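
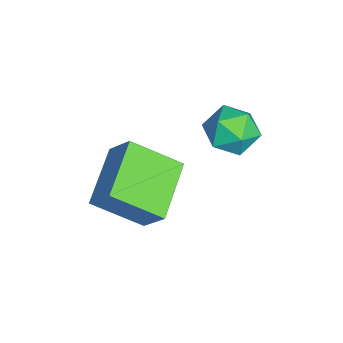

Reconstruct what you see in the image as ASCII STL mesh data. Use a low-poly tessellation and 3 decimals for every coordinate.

solid 
facet normal -0.378 -0.508 -0.774
outer loop
vertex -0.782 -3.586 2.114
vertex -2.754 -3.15 2.79
vertex -0.788 -1.946 1.04
endloop
endfacet
facet normal 0.926 -0.204 -0.317
outer loop
vertex -0.286 -1.27 2.07
vertex -0.782 -3.586 2.114
vertex -0.788 -1.946 1.04
endloop
endfacet
facet normal -0.377 -0.509 -0.774
outer loop
vertex -0.788 -1.946 1.04
vertex -2.754 -3.15 2.79
vertex -2.76 -1.511 1.716
endloop
endfacet
facet normal -0.003 0.837 -0.548
outer loop
vertex -2.76 -1.511 1.716
vertex -0.286 -1.27 2.07
vertex -0.788 -1.946 1.04
endloop
endfacet
facet normal 0.003 -0.837 0.548
outer loop
vertex -0.782 -3.586 2.114
vertex -2.252 -2.474 3.82
vertex -2.754 -3.15 2.79
endloop
endfacet
facet normal 0.926 -0.204 -0.317
outer loop
vertex -0.28 -2.909 3.144
vertex -0.782 -3.586 2.114
vertex -0.286 -1.27 2.07
endloop
endfacet
facet normal 0.003 -0.836 0.548
outer loop
vertex -0.28 -2.909 3.144
vertex -2.252 -2.474 3.82
vertex -0.782 -3.586 2.114
endloop
endfacet
facet normal -0.926 0.204 0.317
outer loop
vertex -2.754 -3.15 2.79
vertex -2.252 -2.474 3.82
vertex -2.76 -1.511 1.716
endloop
endfacet
facet normal -0.003 0.836 -0.548
outer loop
vertex -2.258 -0.834 2.746
vertex -0.286 -1.27 2.07
vertex -2.76 -1.511 1.716
endloop
endfacet
facet normal -0.926 0.204 0.317
outer loop
vertex -2.76 -1.511 1.716
vertex -2.252 -2.474 3.82
vertex -2.258 -0.834 2.746
endloop
endfacet
facet normal 0.378 0.508 0.774
outer loop
vertex -2.258 -0.834 2.746
vertex -0.28 -2.909 3.144
vertex -0.286 -1.27 2.07
endloop
endfacet
facet normal 0.377 0.508 0.774
outer loop
vertex -2.252 -2.474 3.82
vertex -0.28 -2.909 3.144
vertex -2.258 -0.834 2.746
endloop
endfacet
facet normal -0.984 -0.042 0.172
outer loop
vertex -3.597 1.097 4.075
vertex -3.638 0.239 3.63
vertex -3.474 0.283 4.582
endloop
endfacet
facet normal -0.651 0.328 0.684
outer loop
vertex -3.597 1.097 4.075
vertex -3.474 0.283 4.582
vertex -2.909 1.049 4.753
endloop
endfacet
facet normal -0.309 0.873 0.376
outer loop
vertex -3.597 1.097 4.075
vertex -2.909 1.049 4.753
vertex -2.724 1.479 3.906
endloop
endfacet
facet normal -0.431 0.841 -0.327
outer loop
vertex -3.597 1.097 4.075
vertex -2.724 1.479 3.906
vertex -3.175 0.978 3.212
endloop
endfacet
facet normal -0.848 0.275 -0.453
outer loop
vertex -3.597 1.097 4.075
vertex -3.175 0.978 3.212
vertex -3.638 0.239 3.63
endloop
endfacet
facet normal -0.164 -0.098 0.982
outer loop
vertex -2.909 1.049 4.753
vertex -3.474 0.283 4.582
vertex -2.525 0.162 4.728
endloop
endfacet
facet normal -0.701 -0.696 0.153
outer loop
vertex -3.474 0.283 4.582
vertex -3.638 0.239 3.63
vertex -2.976 -0.339 4.034
endloop
endfacet
facet normal -0.481 -0.184 -0.857
outer loop
vertex -3.638 0.239 3.63
vertex -3.175 0.978 3.212
vertex -2.791 0.091 3.187
endloop
endfacet
facet normal 0.194 0.731 -0.654
outer loop
vertex -3.175 0.978 3.212
vertex -2.724 1.479 3.906
vertex -2.226 0.857 3.358
endloop
endfacet
facet normal 0.390 0.784 0.483
outer loop
vertex -2.724 1.479 3.906
vertex -2.909 1.049 4.753
vertex -2.062 0.901 4.31
endloop
endfacet
facet normal 0.431 -0.841 0.327
outer loop
vertex -2.103 0.043 3.865
vertex -2.525 0.162 4.728
vertex -2.976 -0.339 4.034
endloop
endfacet
facet normal 0.309 -0.873 -0.376
outer loop
vertex -2.103 0.043 3.865
vertex -2.976 -0.339 4.034
vertex -2.791 0.091 3.187
endloop
endfacet
facet normal 0.651 -0.328 -0.684
outer loop
vertex -2.103 0.043 3.865
vertex -2.791 0.091 3.187
vertex -2.226 0.857 3.358
endloop
endfacet
facet normal 0.984 0.042 -0.172
outer loop
vertex -2.103 0.043 3.865
vertex -2.226 0.857 3.358
vertex -2.062 0.901 4.31
endloop
endfacet
facet normal 0.848 -0.275 0.453
outer loop
vertex -2.103 0.043 3.865
vertex -2.062 0.901 4.31
vertex -2.525 0.162 4.728
endloop
endfacet
facet normal -0.194 -0.731 0.654
outer loop
vertex -2.976 -0.339 4.034
vertex -2.525 0.162 4.728
vertex -3.474 0.283 4.582
endloop
endfacet
facet normal -0.390 -0.784 -0.483
outer loop
vertex -2.791 0.091 3.187
vertex -2.976 -0.339 4.034
vertex -3.638 0.239 3.63
endloop
endfacet
facet normal 0.164 0.098 -0.982
outer loop
vertex -2.226 0.857 3.358
vertex -2.791 0.091 3.187
vertex -3.175 0.978 3.212
endloop
endfacet
facet normal 0.701 0.696 -0.153
outer loop
vertex -2.062 0.901 4.31
vertex -2.226 0.857 3.358
vertex -2.724 1.479 3.906
endloop
endfacet
facet normal 0.481 0.184 0.857
outer loop
vertex -2.525 0.162 4.728
vertex -2.062 0.901 4.31
vertex -2.909 1.049 4.753
endloop
endfacet

endsolid


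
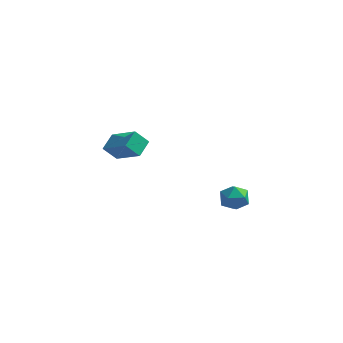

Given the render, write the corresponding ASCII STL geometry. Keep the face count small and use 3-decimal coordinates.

solid 
facet normal -0.966 -0.181 -0.186
outer loop
vertex 2.585 1.467 -4.09
vertex 2.738 0.609 -4.05
vertex 2.517 1.047 -3.328
endloop
endfacet
facet normal -0.885 0.437 0.162
outer loop
vertex 2.585 1.467 -4.09
vertex 2.517 1.047 -3.328
vertex 2.898 1.831 -3.362
endloop
endfacet
facet normal -0.462 0.857 -0.230
outer loop
vertex 2.585 1.467 -4.09
vertex 2.898 1.831 -3.362
vertex 3.355 1.878 -4.104
endloop
endfacet
facet normal -0.281 0.498 -0.820
outer loop
vertex 2.585 1.467 -4.09
vertex 3.355 1.878 -4.104
vertex 3.256 1.122 -4.529
endloop
endfacet
facet normal -0.592 -0.143 -0.793
outer loop
vertex 2.585 1.467 -4.09
vertex 3.256 1.122 -4.529
vertex 2.738 0.609 -4.05
endloop
endfacet
facet normal -0.552 0.302 0.778
outer loop
vertex 2.898 1.831 -3.362
vertex 2.517 1.047 -3.328
vertex 3.244 1.198 -2.871
endloop
endfacet
facet normal -0.683 -0.698 0.214
outer loop
vertex 2.517 1.047 -3.328
vertex 2.738 0.609 -4.05
vertex 3.145 0.442 -3.296
endloop
endfacet
facet normal -0.078 -0.637 -0.767
outer loop
vertex 2.738 0.609 -4.05
vertex 3.256 1.122 -4.529
vertex 3.602 0.489 -4.038
endloop
endfacet
facet normal 0.427 0.400 -0.811
outer loop
vertex 3.256 1.122 -4.529
vertex 3.355 1.878 -4.104
vertex 3.983 1.273 -4.072
endloop
endfacet
facet normal 0.134 0.980 0.145
outer loop
vertex 3.355 1.878 -4.104
vertex 2.898 1.831 -3.362
vertex 3.762 1.711 -3.35
endloop
endfacet
facet normal 0.281 -0.498 0.820
outer loop
vertex 3.915 0.853 -3.31
vertex 3.244 1.198 -2.871
vertex 3.145 0.442 -3.296
endloop
endfacet
facet normal 0.462 -0.857 0.230
outer loop
vertex 3.915 0.853 -3.31
vertex 3.145 0.442 -3.296
vertex 3.602 0.489 -4.038
endloop
endfacet
facet normal 0.885 -0.437 -0.162
outer loop
vertex 3.915 0.853 -3.31
vertex 3.602 0.489 -4.038
vertex 3.983 1.273 -4.072
endloop
endfacet
facet normal 0.966 0.181 0.186
outer loop
vertex 3.915 0.853 -3.31
vertex 3.983 1.273 -4.072
vertex 3.762 1.711 -3.35
endloop
endfacet
facet normal 0.592 0.143 0.793
outer loop
vertex 3.915 0.853 -3.31
vertex 3.762 1.711 -3.35
vertex 3.244 1.198 -2.871
endloop
endfacet
facet normal -0.427 -0.400 0.811
outer loop
vertex 3.145 0.442 -3.296
vertex 3.244 1.198 -2.871
vertex 2.517 1.047 -3.328
endloop
endfacet
facet normal -0.134 -0.980 -0.145
outer loop
vertex 3.602 0.489 -4.038
vertex 3.145 0.442 -3.296
vertex 2.738 0.609 -4.05
endloop
endfacet
facet normal 0.552 -0.302 -0.778
outer loop
vertex 3.983 1.273 -4.072
vertex 3.602 0.489 -4.038
vertex 3.256 1.122 -4.529
endloop
endfacet
facet normal 0.683 0.698 -0.214
outer loop
vertex 3.762 1.711 -3.35
vertex 3.983 1.273 -4.072
vertex 3.355 1.878 -4.104
endloop
endfacet
facet normal 0.078 0.637 0.767
outer loop
vertex 3.244 1.198 -2.871
vertex 3.762 1.711 -3.35
vertex 2.898 1.831 -3.362
endloop
endfacet
facet normal -0.592 -0.294 0.751
outer loop
vertex -3.145 2.195 -1.907
vertex -3.038 3.239 -1.414
vertex -4.739 2.834 -2.913
endloop
endfacet
facet normal -0.092 -0.900 -0.426
outer loop
vertex -4.082 3.161 -3.746
vertex -3.145 2.195 -1.907
vertex -4.739 2.834 -2.913
endloop
endfacet
facet normal -0.591 -0.295 0.751
outer loop
vertex -4.739 2.834 -2.913
vertex -3.038 3.239 -1.414
vertex -4.632 3.878 -2.419
endloop
endfacet
facet normal -0.801 0.321 -0.505
outer loop
vertex -4.632 3.878 -2.419
vertex -4.082 3.161 -3.746
vertex -4.739 2.834 -2.913
endloop
endfacet
facet normal 0.801 -0.321 0.506
outer loop
vertex -3.145 2.195 -1.907
vertex -2.381 3.566 -2.247
vertex -3.038 3.239 -1.414
endloop
endfacet
facet normal -0.092 -0.900 -0.426
outer loop
vertex -2.488 2.522 -2.741
vertex -3.145 2.195 -1.907
vertex -4.082 3.161 -3.746
endloop
endfacet
facet normal 0.801 -0.321 0.505
outer loop
vertex -2.488 2.522 -2.741
vertex -2.381 3.566 -2.247
vertex -3.145 2.195 -1.907
endloop
endfacet
facet normal 0.092 0.900 0.426
outer loop
vertex -3.038 3.239 -1.414
vertex -2.381 3.566 -2.247
vertex -4.632 3.878 -2.419
endloop
endfacet
facet normal -0.801 0.321 -0.505
outer loop
vertex -3.975 4.205 -3.253
vertex -4.082 3.161 -3.746
vertex -4.632 3.878 -2.419
endloop
endfacet
facet normal 0.092 0.900 0.426
outer loop
vertex -4.632 3.878 -2.419
vertex -2.381 3.566 -2.247
vertex -3.975 4.205 -3.253
endloop
endfacet
facet normal 0.591 0.294 -0.751
outer loop
vertex -3.975 4.205 -3.253
vertex -2.488 2.522 -2.741
vertex -4.082 3.161 -3.746
endloop
endfacet
facet normal 0.592 0.294 -0.750
outer loop
vertex -2.381 3.566 -2.247
vertex -2.488 2.522 -2.741
vertex -3.975 4.205 -3.253
endloop
endfacet

endsolid


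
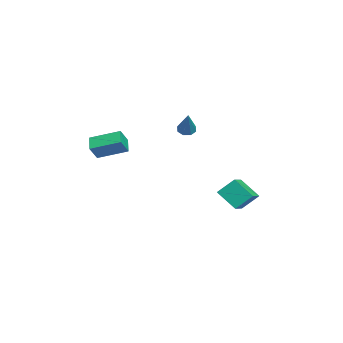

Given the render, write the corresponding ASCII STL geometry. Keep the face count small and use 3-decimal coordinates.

solid 
facet normal -0.900 0.281 -0.332
outer loop
vertex -0.356 3.16 -1.246
vertex -0.405 4.128 -0.292
vertex 0.333 4.183 -2.249
endloop
endfacet
facet normal 0.036 -0.712 -0.701
outer loop
vertex 1.585 3.792 -1.788
vertex -0.356 3.16 -1.246
vertex 0.333 4.183 -2.249
endloop
endfacet
facet normal -0.900 0.282 -0.332
outer loop
vertex 0.333 4.183 -2.249
vertex -0.405 4.128 -0.292
vertex 0.285 5.151 -1.295
endloop
endfacet
facet normal 0.433 0.643 -0.631
outer loop
vertex 0.285 5.151 -1.295
vertex 1.585 3.792 -1.788
vertex 0.333 4.183 -2.249
endloop
endfacet
facet normal -0.433 -0.644 0.631
outer loop
vertex -0.356 3.16 -1.246
vertex 0.847 3.737 0.169
vertex -0.405 4.128 -0.292
endloop
endfacet
facet normal 0.036 -0.712 -0.701
outer loop
vertex 0.895 2.769 -0.785
vertex -0.356 3.16 -1.246
vertex 1.585 3.792 -1.788
endloop
endfacet
facet normal -0.434 -0.643 0.631
outer loop
vertex 0.895 2.769 -0.785
vertex 0.847 3.737 0.169
vertex -0.356 3.16 -1.246
endloop
endfacet
facet normal -0.036 0.712 0.701
outer loop
vertex -0.405 4.128 -0.292
vertex 0.847 3.737 0.169
vertex 0.285 5.151 -1.295
endloop
endfacet
facet normal 0.434 0.644 -0.631
outer loop
vertex 1.536 4.76 -0.834
vertex 1.585 3.792 -1.788
vertex 0.285 5.151 -1.295
endloop
endfacet
facet normal -0.036 0.712 0.701
outer loop
vertex 0.285 5.151 -1.295
vertex 0.847 3.737 0.169
vertex 1.536 4.76 -0.834
endloop
endfacet
facet normal 0.900 -0.282 0.332
outer loop
vertex 1.536 4.76 -0.834
vertex 0.895 2.769 -0.785
vertex 1.585 3.792 -1.788
endloop
endfacet
facet normal 0.901 -0.282 0.331
outer loop
vertex 0.847 3.737 0.169
vertex 0.895 2.769 -0.785
vertex 1.536 4.76 -0.834
endloop
endfacet
facet normal -0.637 -0.056 -0.769
outer loop
vertex -1.26 1.281 2.888
vertex -1.648 1.038 3.227
vertex -1.519 1.574 3.081
endloop
endfacet
facet normal 0.646 0.726 -0.236
outer loop
vertex -1.26 1.281 2.888
vertex -1.519 1.574 3.081
vertex -0.452 1.142 4.673
endloop
endfacet
facet normal -0.637 -0.056 -0.769
outer loop
vertex -1.519 1.574 3.081
vertex -1.648 1.038 3.227
vertex -1.854 1.553 3.36
endloop
endfacet
facet normal 0.102 0.975 0.196
outer loop
vertex -1.519 1.574 3.081
vertex -1.854 1.553 3.36
vertex -0.452 1.142 4.673
endloop
endfacet
facet normal -0.636 -0.056 -0.770
outer loop
vertex -1.854 1.553 3.36
vertex -1.648 1.038 3.227
vertex -2.069 1.23 3.561
endloop
endfacet
facet normal -0.400 0.661 0.634
outer loop
vertex -1.854 1.553 3.36
vertex -2.069 1.23 3.561
vertex -0.452 1.142 4.673
endloop
endfacet
facet normal -0.636 -0.056 -0.770
outer loop
vertex -2.069 1.23 3.561
vertex -1.648 1.038 3.227
vertex -2.037 0.795 3.566
endloop
endfacet
facet normal -0.568 -0.032 0.823
outer loop
vertex -2.069 1.23 3.561
vertex -2.037 0.795 3.566
vertex -0.452 1.142 4.673
endloop
endfacet
facet normal -0.636 -0.055 -0.770
outer loop
vertex -2.037 0.795 3.566
vertex -1.648 1.038 3.227
vertex -1.778 0.502 3.373
endloop
endfacet
facet normal -0.302 -0.696 0.651
outer loop
vertex -2.037 0.795 3.566
vertex -1.778 0.502 3.373
vertex -0.452 1.142 4.673
endloop
endfacet
facet normal -0.637 -0.055 -0.769
outer loop
vertex -1.778 0.502 3.373
vertex -1.648 1.038 3.227
vertex -1.443 0.523 3.094
endloop
endfacet
facet normal 0.242 -0.945 0.219
outer loop
vertex -1.778 0.502 3.373
vertex -1.443 0.523 3.094
vertex -0.452 1.142 4.673
endloop
endfacet
facet normal -0.637 -0.055 -0.769
outer loop
vertex -1.443 0.523 3.094
vertex -1.648 1.038 3.227
vertex -1.228 0.846 2.893
endloop
endfacet
facet normal 0.744 -0.631 -0.219
outer loop
vertex -1.443 0.523 3.094
vertex -1.228 0.846 2.893
vertex -0.452 1.142 4.673
endloop
endfacet
facet normal -0.637 -0.056 -0.769
outer loop
vertex -1.228 0.846 2.893
vertex -1.648 1.038 3.227
vertex -1.26 1.281 2.888
endloop
endfacet
facet normal 0.911 0.062 -0.408
outer loop
vertex -1.228 0.846 2.893
vertex -1.26 1.281 2.888
vertex -0.452 1.142 4.673
endloop
endfacet
facet normal -0.512 0.341 -0.788
outer loop
vertex 2.63 -3.809 3.265
vertex 2.866 -2.102 3.851
vertex 3.496 -3.746 2.73
endloop
endfacet
facet normal -0.130 -0.938 -0.321
outer loop
vertex 4.054 -4.118 3.589
vertex 2.63 -3.809 3.265
vertex 3.496 -3.746 2.73
endloop
endfacet
facet normal -0.512 0.341 -0.788
outer loop
vertex 3.496 -3.746 2.73
vertex 2.866 -2.102 3.851
vertex 3.732 -2.039 3.316
endloop
endfacet
facet normal 0.849 0.063 -0.524
outer loop
vertex 3.732 -2.039 3.316
vertex 4.054 -4.118 3.589
vertex 3.496 -3.746 2.73
endloop
endfacet
facet normal -0.849 -0.063 0.524
outer loop
vertex 2.63 -3.809 3.265
vertex 3.424 -2.474 4.71
vertex 2.866 -2.102 3.851
endloop
endfacet
facet normal -0.130 -0.938 -0.321
outer loop
vertex 3.188 -4.181 4.124
vertex 2.63 -3.809 3.265
vertex 4.054 -4.118 3.589
endloop
endfacet
facet normal -0.849 -0.063 0.524
outer loop
vertex 3.188 -4.181 4.124
vertex 3.424 -2.474 4.71
vertex 2.63 -3.809 3.265
endloop
endfacet
facet normal 0.130 0.938 0.321
outer loop
vertex 2.866 -2.102 3.851
vertex 3.424 -2.474 4.71
vertex 3.732 -2.039 3.316
endloop
endfacet
facet normal 0.849 0.063 -0.524
outer loop
vertex 4.29 -2.411 4.175
vertex 4.054 -4.118 3.589
vertex 3.732 -2.039 3.316
endloop
endfacet
facet normal 0.130 0.938 0.321
outer loop
vertex 3.732 -2.039 3.316
vertex 3.424 -2.474 4.71
vertex 4.29 -2.411 4.175
endloop
endfacet
facet normal 0.512 -0.341 0.788
outer loop
vertex 4.29 -2.411 4.175
vertex 3.188 -4.181 4.124
vertex 4.054 -4.118 3.589
endloop
endfacet
facet normal 0.512 -0.341 0.788
outer loop
vertex 3.424 -2.474 4.71
vertex 3.188 -4.181 4.124
vertex 4.29 -2.411 4.175
endloop
endfacet

endsolid


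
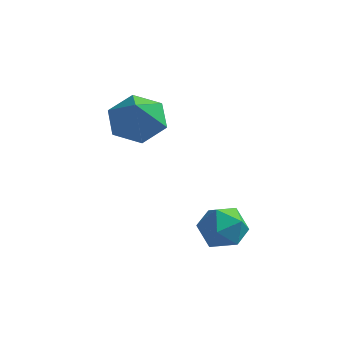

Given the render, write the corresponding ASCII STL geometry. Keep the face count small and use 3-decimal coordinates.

solid 
facet normal -0.267 0.581 0.769
outer loop
vertex 2.839 -0.288 1.172
vertex 3.146 -0.738 1.619
vertex 3.517 -0.205 1.345
endloop
endfacet
facet normal -0.164 0.970 0.178
outer loop
vertex 2.839 -0.288 1.172
vertex 3.517 -0.205 1.345
vertex 3.311 -0.117 0.677
endloop
endfacet
facet normal -0.606 0.725 -0.328
outer loop
vertex 2.839 -0.288 1.172
vertex 3.311 -0.117 0.677
vertex 2.813 -0.596 0.539
endloop
endfacet
facet normal -0.981 0.185 -0.050
outer loop
vertex 2.839 -0.288 1.172
vertex 2.813 -0.596 0.539
vertex 2.711 -0.979 1.121
endloop
endfacet
facet normal -0.772 0.097 0.628
outer loop
vertex 2.839 -0.288 1.172
vertex 2.711 -0.979 1.121
vertex 3.146 -0.738 1.619
endloop
endfacet
facet normal 0.506 0.862 -0.042
outer loop
vertex 3.311 -0.117 0.677
vertex 3.517 -0.205 1.345
vertex 3.909 -0.461 0.819
endloop
endfacet
facet normal 0.338 0.233 0.912
outer loop
vertex 3.517 -0.205 1.345
vertex 3.146 -0.738 1.619
vertex 3.807 -0.844 1.401
endloop
endfacet
facet normal -0.479 -0.550 0.684
outer loop
vertex 3.146 -0.738 1.619
vertex 2.711 -0.979 1.121
vertex 3.309 -1.323 1.263
endloop
endfacet
facet normal -0.816 -0.406 -0.411
outer loop
vertex 2.711 -0.979 1.121
vertex 2.813 -0.596 0.539
vertex 3.103 -1.235 0.595
endloop
endfacet
facet normal -0.209 0.465 -0.860
outer loop
vertex 2.813 -0.596 0.539
vertex 3.311 -0.117 0.677
vertex 3.474 -0.702 0.321
endloop
endfacet
facet normal 0.981 -0.185 0.050
outer loop
vertex 3.781 -1.152 0.768
vertex 3.909 -0.461 0.819
vertex 3.807 -0.844 1.401
endloop
endfacet
facet normal 0.606 -0.725 0.328
outer loop
vertex 3.781 -1.152 0.768
vertex 3.807 -0.844 1.401
vertex 3.309 -1.323 1.263
endloop
endfacet
facet normal 0.164 -0.970 -0.178
outer loop
vertex 3.781 -1.152 0.768
vertex 3.309 -1.323 1.263
vertex 3.103 -1.235 0.595
endloop
endfacet
facet normal 0.267 -0.581 -0.769
outer loop
vertex 3.781 -1.152 0.768
vertex 3.103 -1.235 0.595
vertex 3.474 -0.702 0.321
endloop
endfacet
facet normal 0.772 -0.097 -0.628
outer loop
vertex 3.781 -1.152 0.768
vertex 3.474 -0.702 0.321
vertex 3.909 -0.461 0.819
endloop
endfacet
facet normal 0.816 0.406 0.411
outer loop
vertex 3.807 -0.844 1.401
vertex 3.909 -0.461 0.819
vertex 3.517 -0.205 1.345
endloop
endfacet
facet normal 0.209 -0.465 0.860
outer loop
vertex 3.309 -1.323 1.263
vertex 3.807 -0.844 1.401
vertex 3.146 -0.738 1.619
endloop
endfacet
facet normal -0.506 -0.862 0.042
outer loop
vertex 3.103 -1.235 0.595
vertex 3.309 -1.323 1.263
vertex 2.711 -0.979 1.121
endloop
endfacet
facet normal -0.338 -0.233 -0.912
outer loop
vertex 3.474 -0.702 0.321
vertex 3.103 -1.235 0.595
vertex 2.813 -0.596 0.539
endloop
endfacet
facet normal 0.479 0.550 -0.684
outer loop
vertex 3.909 -0.461 0.819
vertex 3.474 -0.702 0.321
vertex 3.311 -0.117 0.677
endloop
endfacet
facet normal -0.132 0.564 -0.815
outer loop
vertex 1.489 0.807 3.243
vertex 0.714 0.844 3.394
vertex 1.201 1.39 3.693
endloop
endfacet
facet normal 0.877 0.065 0.477
outer loop
vertex 1.489 0.807 3.243
vertex 1.201 1.39 3.693
vertex 0.886 0.116 4.446
endloop
endfacet
facet normal -0.133 0.564 -0.815
outer loop
vertex 1.201 1.39 3.693
vertex 0.714 0.844 3.394
vertex 0.427 1.426 3.844
endloop
endfacet
facet normal 0.190 0.464 0.865
outer loop
vertex 1.201 1.39 3.693
vertex 0.427 1.426 3.844
vertex 0.886 0.116 4.446
endloop
endfacet
facet normal -0.134 0.564 -0.815
outer loop
vertex 0.427 1.426 3.844
vertex 0.714 0.844 3.394
vertex -0.06 0.88 3.546
endloop
endfacet
facet normal -0.623 0.136 0.770
outer loop
vertex 0.427 1.426 3.844
vertex -0.06 0.88 3.546
vertex 0.886 0.116 4.446
endloop
endfacet
facet normal -0.134 0.564 -0.815
outer loop
vertex -0.06 0.88 3.546
vertex 0.714 0.844 3.394
vertex 0.227 0.298 3.096
endloop
endfacet
facet normal -0.752 -0.593 0.287
outer loop
vertex -0.06 0.88 3.546
vertex 0.227 0.298 3.096
vertex 0.886 0.116 4.446
endloop
endfacet
facet normal -0.134 0.564 -0.815
outer loop
vertex 0.227 0.298 3.096
vertex 0.714 0.844 3.394
vertex 1.002 0.262 2.944
endloop
endfacet
facet normal -0.066 -0.993 -0.102
outer loop
vertex 0.227 0.298 3.096
vertex 1.002 0.262 2.944
vertex 0.886 0.116 4.446
endloop
endfacet
facet normal -0.132 0.565 -0.815
outer loop
vertex 1.002 0.262 2.944
vertex 0.714 0.844 3.394
vertex 1.489 0.807 3.243
endloop
endfacet
facet normal 0.748 -0.664 -0.007
outer loop
vertex 1.002 0.262 2.944
vertex 1.489 0.807 3.243
vertex 0.886 0.116 4.446
endloop
endfacet

endsolid


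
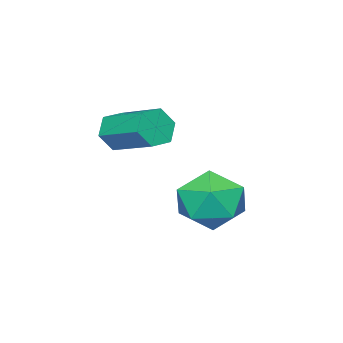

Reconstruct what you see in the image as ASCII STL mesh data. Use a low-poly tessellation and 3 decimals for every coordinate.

solid 
facet normal -0.572 -0.485 0.661
outer loop
vertex 1.664 -1.578 -2.168
vertex 2.262 -2.351 -2.218
vertex 2.426 -1.647 -1.559
endloop
endfacet
facet normal -0.597 0.219 0.772
outer loop
vertex 1.664 -1.578 -2.168
vertex 2.426 -1.647 -1.559
vertex 2.206 -0.789 -1.973
endloop
endfacet
facet normal -0.831 0.528 0.173
outer loop
vertex 1.664 -1.578 -2.168
vertex 2.206 -0.789 -1.973
vertex 1.906 -0.962 -2.887
endloop
endfacet
facet normal -0.951 0.014 -0.308
outer loop
vertex 1.664 -1.578 -2.168
vertex 1.906 -0.962 -2.887
vertex 1.941 -1.927 -3.038
endloop
endfacet
facet normal -0.791 -0.612 -0.007
outer loop
vertex 1.664 -1.578 -2.168
vertex 1.941 -1.927 -3.038
vertex 2.262 -2.351 -2.218
endloop
endfacet
facet normal 0.068 0.448 0.892
outer loop
vertex 2.206 -0.789 -1.973
vertex 2.426 -1.647 -1.559
vertex 3.139 -1.073 -1.902
endloop
endfacet
facet normal 0.109 -0.693 0.713
outer loop
vertex 2.426 -1.647 -1.559
vertex 2.262 -2.351 -2.218
vertex 3.174 -2.038 -2.053
endloop
endfacet
facet normal -0.245 -0.897 -0.368
outer loop
vertex 2.262 -2.351 -2.218
vertex 1.941 -1.927 -3.038
vertex 2.874 -2.211 -2.967
endloop
endfacet
facet normal -0.505 0.116 -0.856
outer loop
vertex 1.941 -1.927 -3.038
vertex 1.906 -0.962 -2.887
vertex 2.654 -1.353 -3.381
endloop
endfacet
facet normal -0.311 0.947 -0.077
outer loop
vertex 1.906 -0.962 -2.887
vertex 2.206 -0.789 -1.973
vertex 2.818 -0.649 -2.722
endloop
endfacet
facet normal 0.951 -0.014 0.308
outer loop
vertex 3.416 -1.422 -2.772
vertex 3.139 -1.073 -1.902
vertex 3.174 -2.038 -2.053
endloop
endfacet
facet normal 0.831 -0.528 -0.173
outer loop
vertex 3.416 -1.422 -2.772
vertex 3.174 -2.038 -2.053
vertex 2.874 -2.211 -2.967
endloop
endfacet
facet normal 0.597 -0.219 -0.772
outer loop
vertex 3.416 -1.422 -2.772
vertex 2.874 -2.211 -2.967
vertex 2.654 -1.353 -3.381
endloop
endfacet
facet normal 0.572 0.485 -0.661
outer loop
vertex 3.416 -1.422 -2.772
vertex 2.654 -1.353 -3.381
vertex 2.818 -0.649 -2.722
endloop
endfacet
facet normal 0.791 0.612 0.007
outer loop
vertex 3.416 -1.422 -2.772
vertex 2.818 -0.649 -2.722
vertex 3.139 -1.073 -1.902
endloop
endfacet
facet normal 0.505 -0.116 0.856
outer loop
vertex 3.174 -2.038 -2.053
vertex 3.139 -1.073 -1.902
vertex 2.426 -1.647 -1.559
endloop
endfacet
facet normal 0.311 -0.947 0.077
outer loop
vertex 2.874 -2.211 -2.967
vertex 3.174 -2.038 -2.053
vertex 2.262 -2.351 -2.218
endloop
endfacet
facet normal -0.068 -0.448 -0.892
outer loop
vertex 2.654 -1.353 -3.381
vertex 2.874 -2.211 -2.967
vertex 1.941 -1.927 -3.038
endloop
endfacet
facet normal -0.109 0.693 -0.713
outer loop
vertex 2.818 -0.649 -2.722
vertex 2.654 -1.353 -3.381
vertex 1.906 -0.962 -2.887
endloop
endfacet
facet normal 0.245 0.897 0.368
outer loop
vertex 3.139 -1.073 -1.902
vertex 2.818 -0.649 -2.722
vertex 2.206 -0.789 -1.973
endloop
endfacet
facet normal -0.138 -0.933 -0.332
outer loop
vertex 3.801 -3.752 0.105
vertex 3.531 -3.537 -0.387
vertex 4.125 -3.626 -0.384
endloop
endfacet
facet normal 0.830 -0.291 0.475
outer loop
vertex 3.801 -3.752 0.105
vertex 4.125 -3.626 -0.384
vertex 3.998 -2.417 0.578
endloop
endfacet
facet normal 0.830 -0.291 0.475
outer loop
vertex 3.998 -2.417 0.578
vertex 4.125 -3.626 -0.384
vertex 4.322 -2.291 0.089
endloop
endfacet
facet normal 0.137 0.933 0.332
outer loop
vertex 3.998 -2.417 0.578
vertex 4.322 -2.291 0.089
vertex 3.729 -2.203 0.087
endloop
endfacet
facet normal -0.138 -0.934 -0.331
outer loop
vertex 4.125 -3.626 -0.384
vertex 3.531 -3.537 -0.387
vertex 3.856 -3.412 -0.876
endloop
endfacet
facet normal 0.883 0.035 -0.468
outer loop
vertex 4.125 -3.626 -0.384
vertex 3.856 -3.412 -0.876
vertex 4.322 -2.291 0.089
endloop
endfacet
facet normal 0.883 0.036 -0.468
outer loop
vertex 4.322 -2.291 0.089
vertex 3.856 -3.412 -0.876
vertex 4.053 -2.077 -0.402
endloop
endfacet
facet normal 0.137 0.933 0.332
outer loop
vertex 4.322 -2.291 0.089
vertex 4.053 -2.077 -0.402
vertex 3.729 -2.203 0.087
endloop
endfacet
facet normal -0.139 -0.933 -0.331
outer loop
vertex 3.856 -3.412 -0.876
vertex 3.531 -3.537 -0.387
vertex 3.262 -3.323 -0.878
endloop
endfacet
facet normal 0.052 0.327 -0.943
outer loop
vertex 3.856 -3.412 -0.876
vertex 3.262 -3.323 -0.878
vertex 4.053 -2.077 -0.402
endloop
endfacet
facet normal 0.054 0.326 -0.944
outer loop
vertex 4.053 -2.077 -0.402
vertex 3.262 -3.323 -0.878
vertex 3.459 -1.988 -0.405
endloop
endfacet
facet normal 0.138 0.933 0.332
outer loop
vertex 4.053 -2.077 -0.402
vertex 3.459 -1.988 -0.405
vertex 3.729 -2.203 0.087
endloop
endfacet
facet normal -0.137 -0.933 -0.332
outer loop
vertex 3.262 -3.323 -0.878
vertex 3.531 -3.537 -0.387
vertex 2.938 -3.449 -0.389
endloop
endfacet
facet normal -0.830 0.291 -0.475
outer loop
vertex 3.262 -3.323 -0.878
vertex 2.938 -3.449 -0.389
vertex 3.459 -1.988 -0.405
endloop
endfacet
facet normal -0.830 0.291 -0.475
outer loop
vertex 3.459 -1.988 -0.405
vertex 2.938 -3.449 -0.389
vertex 3.135 -2.114 0.084
endloop
endfacet
facet normal 0.138 0.933 0.332
outer loop
vertex 3.459 -1.988 -0.405
vertex 3.135 -2.114 0.084
vertex 3.729 -2.203 0.087
endloop
endfacet
facet normal -0.137 -0.933 -0.332
outer loop
vertex 2.938 -3.449 -0.389
vertex 3.531 -3.537 -0.387
vertex 3.207 -3.663 0.102
endloop
endfacet
facet normal -0.883 -0.036 0.468
outer loop
vertex 2.938 -3.449 -0.389
vertex 3.207 -3.663 0.102
vertex 3.135 -2.114 0.084
endloop
endfacet
facet normal -0.883 -0.036 0.467
outer loop
vertex 3.135 -2.114 0.084
vertex 3.207 -3.663 0.102
vertex 3.404 -2.328 0.576
endloop
endfacet
facet normal 0.138 0.934 0.331
outer loop
vertex 3.135 -2.114 0.084
vertex 3.404 -2.328 0.576
vertex 3.729 -2.203 0.087
endloop
endfacet
facet normal -0.138 -0.933 -0.332
outer loop
vertex 3.207 -3.663 0.102
vertex 3.531 -3.537 -0.387
vertex 3.801 -3.752 0.105
endloop
endfacet
facet normal -0.054 -0.327 0.943
outer loop
vertex 3.207 -3.663 0.102
vertex 3.801 -3.752 0.105
vertex 3.404 -2.328 0.576
endloop
endfacet
facet normal -0.052 -0.327 0.944
outer loop
vertex 3.404 -2.328 0.576
vertex 3.801 -3.752 0.105
vertex 3.998 -2.417 0.578
endloop
endfacet
facet normal 0.139 0.933 0.331
outer loop
vertex 3.404 -2.328 0.576
vertex 3.998 -2.417 0.578
vertex 3.729 -2.203 0.087
endloop
endfacet

endsolid


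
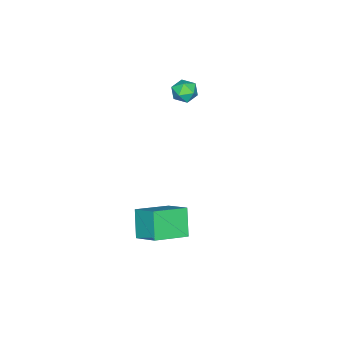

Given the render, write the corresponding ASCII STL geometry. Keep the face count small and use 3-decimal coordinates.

solid 
facet normal -0.927 -0.050 0.372
outer loop
vertex -1.655 -2.816 2.999
vertex -1.417 -3.12 3.55
vertex -1.462 -2.449 3.529
endloop
endfacet
facet normal -0.852 0.521 -0.051
outer loop
vertex -1.655 -2.816 2.999
vertex -1.462 -2.449 3.529
vertex -1.303 -2.25 2.906
endloop
endfacet
facet normal -0.655 0.293 -0.697
outer loop
vertex -1.655 -2.816 2.999
vertex -1.303 -2.25 2.906
vertex -1.161 -2.798 2.542
endloop
endfacet
facet normal -0.608 -0.420 -0.674
outer loop
vertex -1.655 -2.816 2.999
vertex -1.161 -2.798 2.542
vertex -1.231 -3.336 2.941
endloop
endfacet
facet normal -0.776 -0.631 -0.013
outer loop
vertex -1.655 -2.816 2.999
vertex -1.231 -3.336 2.941
vertex -1.417 -3.12 3.55
endloop
endfacet
facet normal -0.324 0.922 0.212
outer loop
vertex -1.303 -2.25 2.906
vertex -1.462 -2.449 3.529
vertex -0.849 -2.204 3.399
endloop
endfacet
facet normal -0.445 -0.002 0.896
outer loop
vertex -1.462 -2.449 3.529
vertex -1.417 -3.12 3.55
vertex -0.919 -2.742 3.798
endloop
endfacet
facet normal -0.201 -0.941 0.273
outer loop
vertex -1.417 -3.12 3.55
vertex -1.231 -3.336 2.941
vertex -0.777 -3.29 3.434
endloop
endfacet
facet normal 0.071 -0.600 -0.797
outer loop
vertex -1.231 -3.336 2.941
vertex -1.161 -2.798 2.542
vertex -0.618 -3.091 2.811
endloop
endfacet
facet normal -0.004 0.553 -0.833
outer loop
vertex -1.161 -2.798 2.542
vertex -1.303 -2.25 2.906
vertex -0.663 -2.42 2.79
endloop
endfacet
facet normal 0.608 0.420 0.674
outer loop
vertex -0.425 -2.724 3.341
vertex -0.849 -2.204 3.399
vertex -0.919 -2.742 3.798
endloop
endfacet
facet normal 0.655 -0.293 0.697
outer loop
vertex -0.425 -2.724 3.341
vertex -0.919 -2.742 3.798
vertex -0.777 -3.29 3.434
endloop
endfacet
facet normal 0.852 -0.521 0.051
outer loop
vertex -0.425 -2.724 3.341
vertex -0.777 -3.29 3.434
vertex -0.618 -3.091 2.811
endloop
endfacet
facet normal 0.927 0.050 -0.372
outer loop
vertex -0.425 -2.724 3.341
vertex -0.618 -3.091 2.811
vertex -0.663 -2.42 2.79
endloop
endfacet
facet normal 0.776 0.631 0.013
outer loop
vertex -0.425 -2.724 3.341
vertex -0.663 -2.42 2.79
vertex -0.849 -2.204 3.399
endloop
endfacet
facet normal -0.071 0.600 0.797
outer loop
vertex -0.919 -2.742 3.798
vertex -0.849 -2.204 3.399
vertex -1.462 -2.449 3.529
endloop
endfacet
facet normal 0.004 -0.553 0.833
outer loop
vertex -0.777 -3.29 3.434
vertex -0.919 -2.742 3.798
vertex -1.417 -3.12 3.55
endloop
endfacet
facet normal 0.324 -0.922 -0.212
outer loop
vertex -0.618 -3.091 2.811
vertex -0.777 -3.29 3.434
vertex -1.231 -3.336 2.941
endloop
endfacet
facet normal 0.445 0.002 -0.896
outer loop
vertex -0.663 -2.42 2.79
vertex -0.618 -3.091 2.811
vertex -1.161 -2.798 2.542
endloop
endfacet
facet normal 0.201 0.941 -0.273
outer loop
vertex -0.849 -2.204 3.399
vertex -0.663 -2.42 2.79
vertex -1.303 -2.25 2.906
endloop
endfacet
facet normal -0.819 0.466 -0.334
outer loop
vertex 1.853 -1.98 -2.375
vertex 2.215 -0.839 -1.67
vertex 2.614 -1.492 -3.559
endloop
endfacet
facet normal -0.261 -0.822 -0.506
outer loop
vertex 4.105 -2.341 -2.95
vertex 1.853 -1.98 -2.375
vertex 2.614 -1.492 -3.559
endloop
endfacet
facet normal -0.819 0.467 -0.334
outer loop
vertex 2.614 -1.492 -3.559
vertex 2.215 -0.839 -1.67
vertex 2.977 -0.35 -2.854
endloop
endfacet
facet normal 0.511 0.328 -0.794
outer loop
vertex 2.977 -0.35 -2.854
vertex 4.105 -2.341 -2.95
vertex 2.614 -1.492 -3.559
endloop
endfacet
facet normal -0.511 -0.328 0.794
outer loop
vertex 1.853 -1.98 -2.375
vertex 3.706 -1.688 -1.061
vertex 2.215 -0.839 -1.67
endloop
endfacet
facet normal -0.261 -0.821 -0.507
outer loop
vertex 3.343 -2.83 -1.766
vertex 1.853 -1.98 -2.375
vertex 4.105 -2.341 -2.95
endloop
endfacet
facet normal -0.512 -0.328 0.794
outer loop
vertex 3.343 -2.83 -1.766
vertex 3.706 -1.688 -1.061
vertex 1.853 -1.98 -2.375
endloop
endfacet
facet normal 0.261 0.822 0.507
outer loop
vertex 2.215 -0.839 -1.67
vertex 3.706 -1.688 -1.061
vertex 2.977 -0.35 -2.854
endloop
endfacet
facet normal 0.512 0.328 -0.794
outer loop
vertex 4.467 -1.2 -2.245
vertex 4.105 -2.341 -2.95
vertex 2.977 -0.35 -2.854
endloop
endfacet
facet normal 0.262 0.821 0.507
outer loop
vertex 2.977 -0.35 -2.854
vertex 3.706 -1.688 -1.061
vertex 4.467 -1.2 -2.245
endloop
endfacet
facet normal 0.819 -0.466 0.334
outer loop
vertex 4.467 -1.2 -2.245
vertex 3.343 -2.83 -1.766
vertex 4.105 -2.341 -2.95
endloop
endfacet
facet normal 0.819 -0.467 0.334
outer loop
vertex 3.706 -1.688 -1.061
vertex 3.343 -2.83 -1.766
vertex 4.467 -1.2 -2.245
endloop
endfacet

endsolid


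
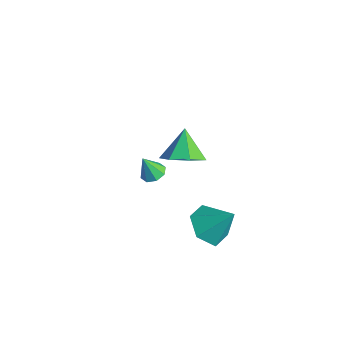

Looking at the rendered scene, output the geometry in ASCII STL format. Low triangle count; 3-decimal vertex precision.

solid 
facet normal -0.489 -0.448 -0.749
outer loop
vertex 1.807 3.767 -4.449
vertex 1.379 3.055 -3.744
vertex 0.858 3.987 -3.961
endloop
endfacet
facet normal 0.192 0.979 -0.068
outer loop
vertex 1.807 3.767 -4.449
vertex 0.858 3.987 -3.961
vertex 2.221 3.825 -2.456
endloop
endfacet
facet normal -0.489 -0.448 -0.748
outer loop
vertex 0.858 3.987 -3.961
vertex 1.379 3.055 -3.744
vertex 0.43 3.275 -3.255
endloop
endfacet
facet normal -0.447 0.751 0.486
outer loop
vertex 0.858 3.987 -3.961
vertex 0.43 3.275 -3.255
vertex 2.221 3.825 -2.456
endloop
endfacet
facet normal -0.489 -0.448 -0.748
outer loop
vertex 0.43 3.275 -3.255
vertex 1.379 3.055 -3.744
vertex 0.952 2.343 -3.038
endloop
endfacet
facet normal -0.404 -0.013 0.915
outer loop
vertex 0.43 3.275 -3.255
vertex 0.952 2.343 -3.038
vertex 2.221 3.825 -2.456
endloop
endfacet
facet normal -0.489 -0.448 -0.748
outer loop
vertex 0.952 2.343 -3.038
vertex 1.379 3.055 -3.744
vertex 1.901 2.123 -3.527
endloop
endfacet
facet normal 0.279 -0.548 0.788
outer loop
vertex 0.952 2.343 -3.038
vertex 1.901 2.123 -3.527
vertex 2.221 3.825 -2.456
endloop
endfacet
facet normal -0.488 -0.448 -0.749
outer loop
vertex 1.901 2.123 -3.527
vertex 1.379 3.055 -3.744
vertex 2.329 2.835 -4.232
endloop
endfacet
facet normal 0.918 -0.320 0.234
outer loop
vertex 1.901 2.123 -3.527
vertex 2.329 2.835 -4.232
vertex 2.221 3.825 -2.456
endloop
endfacet
facet normal -0.488 -0.448 -0.749
outer loop
vertex 2.329 2.835 -4.232
vertex 1.379 3.055 -3.744
vertex 1.807 3.767 -4.449
endloop
endfacet
facet normal 0.874 0.444 -0.195
outer loop
vertex 2.329 2.835 -4.232
vertex 1.807 3.767 -4.449
vertex 2.221 3.825 -2.456
endloop
endfacet
facet normal 0.162 0.344 -0.925
outer loop
vertex -2.133 2.428 -3.423
vertex -2.74 2.591 -3.469
vertex -2.215 2.878 -3.27
endloop
endfacet
facet normal 0.809 -0.052 0.586
outer loop
vertex -2.133 2.428 -3.423
vertex -2.215 2.878 -3.27
vertex -2.94 2.169 -2.331
endloop
endfacet
facet normal 0.163 0.343 -0.925
outer loop
vertex -2.215 2.878 -3.27
vertex -2.74 2.591 -3.469
vertex -2.605 3.16 -3.234
endloop
endfacet
facet normal 0.442 0.518 0.732
outer loop
vertex -2.215 2.878 -3.27
vertex -2.605 3.16 -3.234
vertex -2.94 2.169 -2.331
endloop
endfacet
facet normal 0.162 0.344 -0.925
outer loop
vertex -2.605 3.16 -3.234
vertex -2.74 2.591 -3.469
vertex -3.073 3.109 -3.335
endloop
endfacet
facet normal -0.223 0.697 0.682
outer loop
vertex -2.605 3.16 -3.234
vertex -3.073 3.109 -3.335
vertex -2.94 2.169 -2.331
endloop
endfacet
facet normal 0.162 0.344 -0.925
outer loop
vertex -3.073 3.109 -3.335
vertex -2.74 2.591 -3.469
vertex -3.347 2.754 -3.515
endloop
endfacet
facet normal -0.799 0.382 0.464
outer loop
vertex -3.073 3.109 -3.335
vertex -3.347 2.754 -3.515
vertex -2.94 2.169 -2.331
endloop
endfacet
facet normal 0.162 0.342 -0.926
outer loop
vertex -3.347 2.754 -3.515
vertex -2.74 2.591 -3.469
vertex -3.265 2.304 -3.667
endloop
endfacet
facet normal -0.948 -0.242 0.206
outer loop
vertex -3.347 2.754 -3.515
vertex -3.265 2.304 -3.667
vertex -2.94 2.169 -2.331
endloop
endfacet
facet normal 0.161 0.344 -0.925
outer loop
vertex -3.265 2.304 -3.667
vertex -2.74 2.591 -3.469
vertex -2.875 2.022 -3.704
endloop
endfacet
facet normal -0.581 -0.812 0.059
outer loop
vertex -3.265 2.304 -3.667
vertex -2.875 2.022 -3.704
vertex -2.94 2.169 -2.331
endloop
endfacet
facet normal 0.164 0.343 -0.925
outer loop
vertex -2.875 2.022 -3.704
vertex -2.74 2.591 -3.469
vertex -2.407 2.073 -3.602
endloop
endfacet
facet normal 0.084 -0.990 0.110
outer loop
vertex -2.875 2.022 -3.704
vertex -2.407 2.073 -3.602
vertex -2.94 2.169 -2.331
endloop
endfacet
facet normal 0.162 0.342 -0.926
outer loop
vertex -2.407 2.073 -3.602
vertex -2.74 2.591 -3.469
vertex -2.133 2.428 -3.423
endloop
endfacet
facet normal 0.661 -0.675 0.328
outer loop
vertex -2.407 2.073 -3.602
vertex -2.133 2.428 -3.423
vertex -2.94 2.169 -2.331
endloop
endfacet
facet normal 0.577 -0.373 -0.726
outer loop
vertex 1.935 1.758 2.426
vertex 1.17 1.892 1.749
vertex 1.92 2.548 2.008
endloop
endfacet
facet normal 0.388 0.437 0.812
outer loop
vertex 1.935 1.758 2.426
vertex 1.92 2.548 2.008
vertex 0.31 2.448 2.831
endloop
endfacet
facet normal 0.577 -0.374 -0.726
outer loop
vertex 1.92 2.548 2.008
vertex 1.17 1.892 1.749
vertex 1.341 2.844 1.395
endloop
endfacet
facet normal 0.116 0.933 0.341
outer loop
vertex 1.92 2.548 2.008
vertex 1.341 2.844 1.395
vertex 0.31 2.448 2.831
endloop
endfacet
facet normal 0.577 -0.374 -0.726
outer loop
vertex 1.341 2.844 1.395
vertex 1.17 1.892 1.749
vertex 0.633 2.423 1.049
endloop
endfacet
facet normal -0.473 0.876 -0.098
outer loop
vertex 1.341 2.844 1.395
vertex 0.633 2.423 1.049
vertex 0.31 2.448 2.831
endloop
endfacet
facet normal 0.577 -0.374 -0.726
outer loop
vertex 0.633 2.423 1.049
vertex 1.17 1.892 1.749
vertex 0.329 1.602 1.23
endloop
endfacet
facet normal -0.935 0.308 -0.174
outer loop
vertex 0.633 2.423 1.049
vertex 0.329 1.602 1.23
vertex 0.31 2.448 2.831
endloop
endfacet
facet normal 0.577 -0.373 -0.726
outer loop
vertex 0.329 1.602 1.23
vertex 1.17 1.892 1.749
vertex 0.659 0.999 1.802
endloop
endfacet
facet normal -0.924 -0.344 0.171
outer loop
vertex 0.329 1.602 1.23
vertex 0.659 0.999 1.802
vertex 0.31 2.448 2.831
endloop
endfacet
facet normal 0.578 -0.374 -0.726
outer loop
vertex 0.659 0.999 1.802
vertex 1.17 1.892 1.749
vertex 1.373 1.069 2.334
endloop
endfacet
facet normal -0.446 -0.587 0.676
outer loop
vertex 0.659 0.999 1.802
vertex 1.373 1.069 2.334
vertex 0.31 2.448 2.831
endloop
endfacet
facet normal 0.577 -0.374 -0.726
outer loop
vertex 1.373 1.069 2.334
vertex 1.17 1.892 1.749
vertex 1.935 1.758 2.426
endloop
endfacet
facet normal 0.137 -0.240 0.961
outer loop
vertex 1.373 1.069 2.334
vertex 1.935 1.758 2.426
vertex 0.31 2.448 2.831
endloop
endfacet

endsolid


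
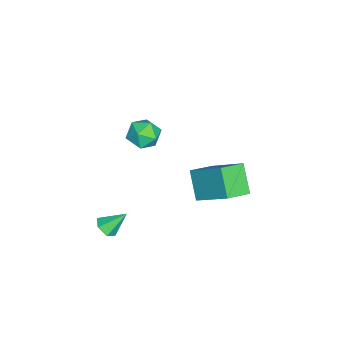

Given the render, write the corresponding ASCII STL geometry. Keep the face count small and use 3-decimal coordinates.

solid 
facet normal -0.716 0.615 -0.330
outer loop
vertex -4.549 3.641 -0.724
vertex -3.592 4.145 -1.862
vertex -5.273 2.107 -2.013
endloop
endfacet
facet normal -0.610 -0.321 0.725
outer loop
vertex -4.328 1.295 -1.578
vertex -4.549 3.641 -0.724
vertex -5.273 2.107 -2.013
endloop
endfacet
facet normal -0.716 0.615 -0.329
outer loop
vertex -5.273 2.107 -2.013
vertex -3.592 4.145 -1.862
vertex -4.316 2.612 -3.151
endloop
endfacet
facet normal -0.340 -0.720 -0.605
outer loop
vertex -4.316 2.612 -3.151
vertex -4.328 1.295 -1.578
vertex -5.273 2.107 -2.013
endloop
endfacet
facet normal 0.340 0.720 0.605
outer loop
vertex -4.549 3.641 -0.724
vertex -2.647 3.333 -1.427
vertex -3.592 4.145 -1.862
endloop
endfacet
facet normal -0.610 -0.321 0.725
outer loop
vertex -3.604 2.828 -0.289
vertex -4.549 3.641 -0.724
vertex -4.328 1.295 -1.578
endloop
endfacet
facet normal 0.340 0.719 0.605
outer loop
vertex -3.604 2.828 -0.289
vertex -2.647 3.333 -1.427
vertex -4.549 3.641 -0.724
endloop
endfacet
facet normal 0.610 0.321 -0.725
outer loop
vertex -3.592 4.145 -1.862
vertex -2.647 3.333 -1.427
vertex -4.316 2.612 -3.151
endloop
endfacet
facet normal -0.341 -0.720 -0.605
outer loop
vertex -3.371 1.799 -2.716
vertex -4.328 1.295 -1.578
vertex -4.316 2.612 -3.151
endloop
endfacet
facet normal 0.610 0.321 -0.725
outer loop
vertex -4.316 2.612 -3.151
vertex -2.647 3.333 -1.427
vertex -3.371 1.799 -2.716
endloop
endfacet
facet normal 0.716 -0.615 0.330
outer loop
vertex -3.371 1.799 -2.716
vertex -3.604 2.828 -0.289
vertex -4.328 1.295 -1.578
endloop
endfacet
facet normal 0.716 -0.615 0.330
outer loop
vertex -2.647 3.333 -1.427
vertex -3.604 2.828 -0.289
vertex -3.371 1.799 -2.716
endloop
endfacet
facet normal 0.205 -0.671 -0.712
outer loop
vertex -0.588 -1.525 -3.222
vertex -1.157 -1.713 -3.209
vertex -0.996 -1.27 -3.58
endloop
endfacet
facet normal 0.576 0.814 -0.076
outer loop
vertex -0.588 -1.525 -3.222
vertex -0.996 -1.27 -3.58
vertex -1.423 -0.847 -2.291
endloop
endfacet
facet normal 0.207 -0.671 -0.712
outer loop
vertex -0.996 -1.27 -3.58
vertex -1.157 -1.713 -3.209
vertex -1.565 -1.458 -3.568
endloop
endfacet
facet normal -0.297 0.874 -0.385
outer loop
vertex -0.996 -1.27 -3.58
vertex -1.565 -1.458 -3.568
vertex -1.423 -0.847 -2.291
endloop
endfacet
facet normal 0.206 -0.672 -0.712
outer loop
vertex -1.565 -1.458 -3.568
vertex -1.157 -1.713 -3.209
vertex -1.727 -1.901 -3.197
endloop
endfacet
facet normal -0.949 0.311 -0.043
outer loop
vertex -1.565 -1.458 -3.568
vertex -1.727 -1.901 -3.197
vertex -1.423 -0.847 -2.291
endloop
endfacet
facet normal 0.206 -0.672 -0.712
outer loop
vertex -1.727 -1.901 -3.197
vertex -1.157 -1.713 -3.209
vertex -1.319 -2.156 -2.838
endloop
endfacet
facet normal -0.730 -0.312 0.608
outer loop
vertex -1.727 -1.901 -3.197
vertex -1.319 -2.156 -2.838
vertex -1.423 -0.847 -2.291
endloop
endfacet
facet normal 0.205 -0.671 -0.712
outer loop
vertex -1.319 -2.156 -2.838
vertex -1.157 -1.713 -3.209
vertex -0.749 -1.968 -2.851
endloop
endfacet
facet normal 0.144 -0.372 0.917
outer loop
vertex -1.319 -2.156 -2.838
vertex -0.749 -1.968 -2.851
vertex -1.423 -0.847 -2.291
endloop
endfacet
facet normal 0.205 -0.671 -0.712
outer loop
vertex -0.749 -1.968 -2.851
vertex -1.157 -1.713 -3.209
vertex -0.588 -1.525 -3.222
endloop
endfacet
facet normal 0.796 0.192 0.574
outer loop
vertex -0.749 -1.968 -2.851
vertex -0.588 -1.525 -3.222
vertex -1.423 -0.847 -2.291
endloop
endfacet
facet normal 0.077 0.983 -0.165
outer loop
vertex -1.992 0.313 2.351
vertex -2.52 0.459 2.975
vertex -1.703 0.42 3.122
endloop
endfacet
facet normal 0.680 0.647 -0.345
outer loop
vertex -1.992 0.313 2.351
vertex -1.703 0.42 3.122
vertex -1.383 -0.174 2.638
endloop
endfacet
facet normal 0.521 0.157 -0.839
outer loop
vertex -1.992 0.313 2.351
vertex -1.383 -0.174 2.638
vertex -2.002 -0.503 2.192
endloop
endfacet
facet normal -0.179 0.190 -0.965
outer loop
vertex -1.992 0.313 2.351
vertex -2.002 -0.503 2.192
vertex -2.705 -0.111 2.4
endloop
endfacet
facet normal -0.455 0.701 -0.549
outer loop
vertex -1.992 0.313 2.351
vertex -2.705 -0.111 2.4
vertex -2.52 0.459 2.975
endloop
endfacet
facet normal 0.923 0.306 0.234
outer loop
vertex -1.383 -0.174 2.638
vertex -1.703 0.42 3.122
vertex -1.535 -0.329 3.44
endloop
endfacet
facet normal -0.053 0.851 0.523
outer loop
vertex -1.703 0.42 3.122
vertex -2.52 0.459 2.975
vertex -2.238 0.063 3.648
endloop
endfacet
facet normal -0.914 0.394 -0.097
outer loop
vertex -2.52 0.459 2.975
vertex -2.705 -0.111 2.4
vertex -2.857 -0.266 3.202
endloop
endfacet
facet normal -0.469 -0.432 -0.770
outer loop
vertex -2.705 -0.111 2.4
vertex -2.002 -0.503 2.192
vertex -2.537 -0.86 2.718
endloop
endfacet
facet normal 0.666 -0.487 -0.565
outer loop
vertex -2.002 -0.503 2.192
vertex -1.383 -0.174 2.638
vertex -1.72 -0.899 2.865
endloop
endfacet
facet normal 0.179 -0.190 0.965
outer loop
vertex -2.248 -0.753 3.489
vertex -1.535 -0.329 3.44
vertex -2.238 0.063 3.648
endloop
endfacet
facet normal -0.521 -0.157 0.839
outer loop
vertex -2.248 -0.753 3.489
vertex -2.238 0.063 3.648
vertex -2.857 -0.266 3.202
endloop
endfacet
facet normal -0.680 -0.647 0.345
outer loop
vertex -2.248 -0.753 3.489
vertex -2.857 -0.266 3.202
vertex -2.537 -0.86 2.718
endloop
endfacet
facet normal -0.077 -0.983 0.165
outer loop
vertex -2.248 -0.753 3.489
vertex -2.537 -0.86 2.718
vertex -1.72 -0.899 2.865
endloop
endfacet
facet normal 0.455 -0.701 0.549
outer loop
vertex -2.248 -0.753 3.489
vertex -1.72 -0.899 2.865
vertex -1.535 -0.329 3.44
endloop
endfacet
facet normal 0.469 0.432 0.770
outer loop
vertex -2.238 0.063 3.648
vertex -1.535 -0.329 3.44
vertex -1.703 0.42 3.122
endloop
endfacet
facet normal -0.666 0.487 0.565
outer loop
vertex -2.857 -0.266 3.202
vertex -2.238 0.063 3.648
vertex -2.52 0.459 2.975
endloop
endfacet
facet normal -0.923 -0.306 -0.234
outer loop
vertex -2.537 -0.86 2.718
vertex -2.857 -0.266 3.202
vertex -2.705 -0.111 2.4
endloop
endfacet
facet normal 0.053 -0.851 -0.523
outer loop
vertex -1.72 -0.899 2.865
vertex -2.537 -0.86 2.718
vertex -2.002 -0.503 2.192
endloop
endfacet
facet normal 0.914 -0.394 0.097
outer loop
vertex -1.535 -0.329 3.44
vertex -1.72 -0.899 2.865
vertex -1.383 -0.174 2.638
endloop
endfacet

endsolid


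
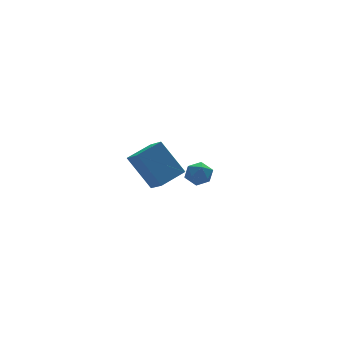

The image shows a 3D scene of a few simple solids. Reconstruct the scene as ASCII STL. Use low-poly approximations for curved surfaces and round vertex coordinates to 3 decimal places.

solid 
facet normal -0.970 0.041 0.240
outer loop
vertex 0.977 3.707 -1.58
vertex 1.034 3.102 -1.246
vertex 1.143 3.697 -0.907
endloop
endfacet
facet normal -0.694 0.697 0.182
outer loop
vertex 0.977 3.707 -1.58
vertex 1.143 3.697 -0.907
vertex 1.468 4.133 -1.338
endloop
endfacet
facet normal -0.429 0.766 -0.478
outer loop
vertex 0.977 3.707 -1.58
vertex 1.468 4.133 -1.338
vertex 1.56 3.807 -1.943
endloop
endfacet
facet normal -0.541 0.156 -0.826
outer loop
vertex 0.977 3.707 -1.58
vertex 1.56 3.807 -1.943
vertex 1.291 3.169 -1.887
endloop
endfacet
facet normal -0.876 -0.293 -0.382
outer loop
vertex 0.977 3.707 -1.58
vertex 1.291 3.169 -1.887
vertex 1.034 3.102 -1.246
endloop
endfacet
facet normal -0.153 0.750 0.643
outer loop
vertex 1.468 4.133 -1.338
vertex 1.143 3.697 -0.907
vertex 1.829 3.791 -0.853
endloop
endfacet
facet normal -0.600 -0.310 0.738
outer loop
vertex 1.143 3.697 -0.907
vertex 1.034 3.102 -1.246
vertex 1.56 3.153 -0.797
endloop
endfacet
facet normal -0.447 -0.853 -0.269
outer loop
vertex 1.034 3.102 -1.246
vertex 1.291 3.169 -1.887
vertex 1.652 2.827 -1.402
endloop
endfacet
facet normal 0.095 -0.127 -0.987
outer loop
vertex 1.291 3.169 -1.887
vertex 1.56 3.807 -1.943
vertex 1.977 3.263 -1.833
endloop
endfacet
facet normal 0.277 0.863 -0.423
outer loop
vertex 1.56 3.807 -1.943
vertex 1.468 4.133 -1.338
vertex 2.086 3.858 -1.494
endloop
endfacet
facet normal 0.541 -0.156 0.826
outer loop
vertex 2.143 3.253 -1.16
vertex 1.829 3.791 -0.853
vertex 1.56 3.153 -0.797
endloop
endfacet
facet normal 0.429 -0.766 0.478
outer loop
vertex 2.143 3.253 -1.16
vertex 1.56 3.153 -0.797
vertex 1.652 2.827 -1.402
endloop
endfacet
facet normal 0.694 -0.697 -0.182
outer loop
vertex 2.143 3.253 -1.16
vertex 1.652 2.827 -1.402
vertex 1.977 3.263 -1.833
endloop
endfacet
facet normal 0.970 -0.041 -0.240
outer loop
vertex 2.143 3.253 -1.16
vertex 1.977 3.263 -1.833
vertex 2.086 3.858 -1.494
endloop
endfacet
facet normal 0.876 0.293 0.382
outer loop
vertex 2.143 3.253 -1.16
vertex 2.086 3.858 -1.494
vertex 1.829 3.791 -0.853
endloop
endfacet
facet normal -0.095 0.127 0.987
outer loop
vertex 1.56 3.153 -0.797
vertex 1.829 3.791 -0.853
vertex 1.143 3.697 -0.907
endloop
endfacet
facet normal -0.277 -0.863 0.423
outer loop
vertex 1.652 2.827 -1.402
vertex 1.56 3.153 -0.797
vertex 1.034 3.102 -1.246
endloop
endfacet
facet normal 0.153 -0.750 -0.643
outer loop
vertex 1.977 3.263 -1.833
vertex 1.652 2.827 -1.402
vertex 1.291 3.169 -1.887
endloop
endfacet
facet normal 0.600 0.310 -0.738
outer loop
vertex 2.086 3.858 -1.494
vertex 1.977 3.263 -1.833
vertex 1.56 3.807 -1.943
endloop
endfacet
facet normal 0.447 0.853 0.269
outer loop
vertex 1.829 3.791 -0.853
vertex 2.086 3.858 -1.494
vertex 1.468 4.133 -1.338
endloop
endfacet
facet normal -0.366 0.476 0.800
outer loop
vertex -3.734 -1.94 3.559
vertex -2.549 -1.589 3.892
vertex -3.826 -1.138 3.039
endloop
endfacet
facet normal -0.926 -0.275 -0.260
outer loop
vertex -3.171 -1.991 1.608
vertex -3.734 -1.94 3.559
vertex -3.826 -1.138 3.039
endloop
endfacet
facet normal -0.366 0.476 0.800
outer loop
vertex -3.826 -1.138 3.039
vertex -2.549 -1.589 3.892
vertex -2.641 -0.787 3.372
endloop
endfacet
facet normal -0.095 0.835 -0.542
outer loop
vertex -2.641 -0.787 3.372
vertex -3.171 -1.991 1.608
vertex -3.826 -1.138 3.039
endloop
endfacet
facet normal 0.095 -0.835 0.542
outer loop
vertex -3.734 -1.94 3.559
vertex -1.894 -2.442 2.461
vertex -2.549 -1.589 3.892
endloop
endfacet
facet normal -0.926 -0.275 -0.260
outer loop
vertex -3.079 -2.793 2.128
vertex -3.734 -1.94 3.559
vertex -3.171 -1.991 1.608
endloop
endfacet
facet normal 0.095 -0.835 0.542
outer loop
vertex -3.079 -2.793 2.128
vertex -1.894 -2.442 2.461
vertex -3.734 -1.94 3.559
endloop
endfacet
facet normal 0.926 0.275 0.260
outer loop
vertex -2.549 -1.589 3.892
vertex -1.894 -2.442 2.461
vertex -2.641 -0.787 3.372
endloop
endfacet
facet normal -0.095 0.835 -0.542
outer loop
vertex -1.986 -1.64 1.941
vertex -3.171 -1.991 1.608
vertex -2.641 -0.787 3.372
endloop
endfacet
facet normal 0.926 0.275 0.260
outer loop
vertex -2.641 -0.787 3.372
vertex -1.894 -2.442 2.461
vertex -1.986 -1.64 1.941
endloop
endfacet
facet normal 0.366 -0.476 -0.800
outer loop
vertex -1.986 -1.64 1.941
vertex -3.079 -2.793 2.128
vertex -3.171 -1.991 1.608
endloop
endfacet
facet normal 0.366 -0.476 -0.800
outer loop
vertex -1.894 -2.442 2.461
vertex -3.079 -2.793 2.128
vertex -1.986 -1.64 1.941
endloop
endfacet

endsolid


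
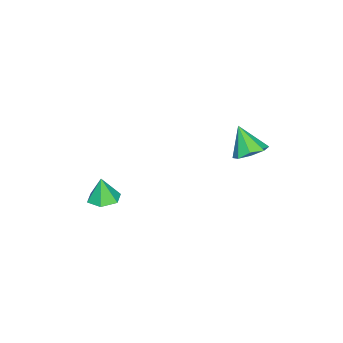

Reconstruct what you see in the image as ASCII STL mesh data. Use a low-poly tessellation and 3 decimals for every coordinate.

solid 
facet normal 0.065 0.133 -0.989
outer loop
vertex -0.638 -3.356 -0.284
vertex -1.295 -3.557 -0.354
vertex -1.146 -2.891 -0.255
endloop
endfacet
facet normal 0.560 0.575 0.596
outer loop
vertex -0.638 -3.356 -0.284
vertex -1.146 -2.891 -0.255
vertex -1.365 -3.703 0.734
endloop
endfacet
facet normal 0.065 0.132 -0.989
outer loop
vertex -1.146 -2.891 -0.255
vertex -1.295 -3.557 -0.354
vertex -1.803 -3.091 -0.325
endloop
endfacet
facet normal -0.295 0.770 0.567
outer loop
vertex -1.146 -2.891 -0.255
vertex -1.803 -3.091 -0.325
vertex -1.365 -3.703 0.734
endloop
endfacet
facet normal 0.065 0.132 -0.989
outer loop
vertex -1.803 -3.091 -0.325
vertex -1.295 -3.557 -0.354
vertex -1.951 -3.758 -0.424
endloop
endfacet
facet normal -0.887 0.131 0.443
outer loop
vertex -1.803 -3.091 -0.325
vertex -1.951 -3.758 -0.424
vertex -1.365 -3.703 0.734
endloop
endfacet
facet normal 0.065 0.132 -0.989
outer loop
vertex -1.951 -3.758 -0.424
vertex -1.295 -3.557 -0.354
vertex -1.443 -4.224 -0.453
endloop
endfacet
facet normal -0.623 -0.701 0.348
outer loop
vertex -1.951 -3.758 -0.424
vertex -1.443 -4.224 -0.453
vertex -1.365 -3.703 0.734
endloop
endfacet
facet normal 0.065 0.132 -0.989
outer loop
vertex -1.443 -4.224 -0.453
vertex -1.295 -3.557 -0.354
vertex -0.786 -4.023 -0.383
endloop
endfacet
facet normal 0.234 -0.896 0.378
outer loop
vertex -1.443 -4.224 -0.453
vertex -0.786 -4.023 -0.383
vertex -1.365 -3.703 0.734
endloop
endfacet
facet normal 0.065 0.132 -0.989
outer loop
vertex -0.786 -4.023 -0.383
vertex -1.295 -3.557 -0.354
vertex -0.638 -3.356 -0.284
endloop
endfacet
facet normal 0.826 -0.258 0.502
outer loop
vertex -0.786 -4.023 -0.383
vertex -0.638 -3.356 -0.284
vertex -1.365 -3.703 0.734
endloop
endfacet
facet normal 0.250 0.523 -0.815
outer loop
vertex -2.975 1.857 2.988
vertex -3.565 1.585 2.632
vertex -3.436 2.18 3.054
endloop
endfacet
facet normal 0.351 0.322 0.879
outer loop
vertex -2.975 1.857 2.988
vertex -3.436 2.18 3.054
vertex -3.895 0.895 3.708
endloop
endfacet
facet normal 0.251 0.523 -0.814
outer loop
vertex -3.436 2.18 3.054
vertex -3.565 1.585 2.632
vertex -3.972 2.155 2.873
endloop
endfacet
facet normal -0.296 0.515 0.805
outer loop
vertex -3.436 2.18 3.054
vertex -3.972 2.155 2.873
vertex -3.895 0.895 3.708
endloop
endfacet
facet normal 0.251 0.523 -0.814
outer loop
vertex -3.972 2.155 2.873
vertex -3.565 1.585 2.632
vertex -4.269 1.796 2.551
endloop
endfacet
facet normal -0.838 0.265 0.477
outer loop
vertex -3.972 2.155 2.873
vertex -4.269 1.796 2.551
vertex -3.895 0.895 3.708
endloop
endfacet
facet normal 0.250 0.523 -0.815
outer loop
vertex -4.269 1.796 2.551
vertex -3.565 1.585 2.632
vertex -4.155 1.314 2.277
endloop
endfacet
facet normal -0.956 -0.278 0.092
outer loop
vertex -4.269 1.796 2.551
vertex -4.155 1.314 2.277
vertex -3.895 0.895 3.708
endloop
endfacet
facet normal 0.250 0.523 -0.815
outer loop
vertex -4.155 1.314 2.277
vertex -3.565 1.585 2.632
vertex -3.694 0.991 2.211
endloop
endfacet
facet normal -0.581 -0.803 -0.130
outer loop
vertex -4.155 1.314 2.277
vertex -3.694 0.991 2.211
vertex -3.895 0.895 3.708
endloop
endfacet
facet normal 0.251 0.523 -0.815
outer loop
vertex -3.694 0.991 2.211
vertex -3.565 1.585 2.632
vertex -3.158 1.016 2.392
endloop
endfacet
facet normal 0.065 -0.996 -0.055
outer loop
vertex -3.694 0.991 2.211
vertex -3.158 1.016 2.392
vertex -3.895 0.895 3.708
endloop
endfacet
facet normal 0.249 0.522 -0.816
outer loop
vertex -3.158 1.016 2.392
vertex -3.565 1.585 2.632
vertex -2.86 1.375 2.713
endloop
endfacet
facet normal 0.607 -0.747 0.271
outer loop
vertex -3.158 1.016 2.392
vertex -2.86 1.375 2.713
vertex -3.895 0.895 3.708
endloop
endfacet
facet normal 0.250 0.524 -0.814
outer loop
vertex -2.86 1.375 2.713
vertex -3.565 1.585 2.632
vertex -2.975 1.857 2.988
endloop
endfacet
facet normal 0.726 -0.202 0.658
outer loop
vertex -2.86 1.375 2.713
vertex -2.975 1.857 2.988
vertex -3.895 0.895 3.708
endloop
endfacet

endsolid


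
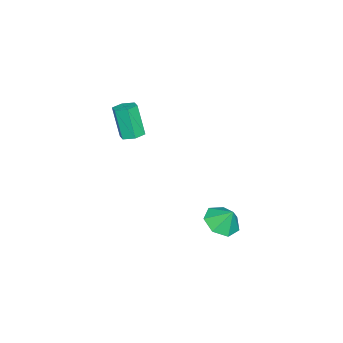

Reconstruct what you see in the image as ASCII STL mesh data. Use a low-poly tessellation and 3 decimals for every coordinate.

solid 
facet normal 0.187 0.285 -0.940
outer loop
vertex 3.49 -3.186 3.103
vertex 2.957 -3.549 2.887
vertex 2.875 -2.898 3.068
endloop
endfacet
facet normal 0.383 0.860 0.337
outer loop
vertex 3.49 -3.186 3.103
vertex 2.875 -2.898 3.068
vertex 3.136 -3.729 4.889
endloop
endfacet
facet normal 0.383 0.860 0.337
outer loop
vertex 3.136 -3.729 4.889
vertex 2.875 -2.898 3.068
vertex 2.521 -3.441 4.854
endloop
endfacet
facet normal -0.187 -0.285 0.940
outer loop
vertex 3.136 -3.729 4.889
vertex 2.521 -3.441 4.854
vertex 2.603 -4.091 4.673
endloop
endfacet
facet normal 0.185 0.285 -0.940
outer loop
vertex 2.875 -2.898 3.068
vertex 2.957 -3.549 2.887
vertex 2.342 -3.261 2.853
endloop
endfacet
facet normal -0.592 0.796 0.125
outer loop
vertex 2.875 -2.898 3.068
vertex 2.342 -3.261 2.853
vertex 2.521 -3.441 4.854
endloop
endfacet
facet normal -0.592 0.796 0.125
outer loop
vertex 2.521 -3.441 4.854
vertex 2.342 -3.261 2.853
vertex 1.988 -3.804 4.639
endloop
endfacet
facet normal -0.185 -0.285 0.940
outer loop
vertex 2.521 -3.441 4.854
vertex 1.988 -3.804 4.639
vertex 2.603 -4.091 4.673
endloop
endfacet
facet normal 0.186 0.287 -0.940
outer loop
vertex 2.342 -3.261 2.853
vertex 2.957 -3.549 2.887
vertex 2.424 -3.911 2.671
endloop
endfacet
facet normal -0.975 -0.063 -0.213
outer loop
vertex 2.342 -3.261 2.853
vertex 2.424 -3.911 2.671
vertex 1.988 -3.804 4.639
endloop
endfacet
facet normal -0.975 -0.063 -0.213
outer loop
vertex 1.988 -3.804 4.639
vertex 2.424 -3.911 2.671
vertex 2.07 -4.454 4.457
endloop
endfacet
facet normal -0.186 -0.287 0.940
outer loop
vertex 1.988 -3.804 4.639
vertex 2.07 -4.454 4.457
vertex 2.603 -4.091 4.673
endloop
endfacet
facet normal 0.187 0.285 -0.940
outer loop
vertex 2.424 -3.911 2.671
vertex 2.957 -3.549 2.887
vertex 3.039 -4.199 2.706
endloop
endfacet
facet normal -0.383 -0.860 -0.337
outer loop
vertex 2.424 -3.911 2.671
vertex 3.039 -4.199 2.706
vertex 2.07 -4.454 4.457
endloop
endfacet
facet normal -0.383 -0.860 -0.337
outer loop
vertex 2.07 -4.454 4.457
vertex 3.039 -4.199 2.706
vertex 2.685 -4.742 4.492
endloop
endfacet
facet normal -0.187 -0.285 0.940
outer loop
vertex 2.07 -4.454 4.457
vertex 2.685 -4.742 4.492
vertex 2.603 -4.091 4.673
endloop
endfacet
facet normal 0.185 0.285 -0.940
outer loop
vertex 3.039 -4.199 2.706
vertex 2.957 -3.549 2.887
vertex 3.572 -3.836 2.921
endloop
endfacet
facet normal 0.592 -0.796 -0.125
outer loop
vertex 3.039 -4.199 2.706
vertex 3.572 -3.836 2.921
vertex 2.685 -4.742 4.492
endloop
endfacet
facet normal 0.592 -0.796 -0.125
outer loop
vertex 2.685 -4.742 4.492
vertex 3.572 -3.836 2.921
vertex 3.218 -4.379 4.707
endloop
endfacet
facet normal -0.185 -0.285 0.940
outer loop
vertex 2.685 -4.742 4.492
vertex 3.218 -4.379 4.707
vertex 2.603 -4.091 4.673
endloop
endfacet
facet normal 0.186 0.287 -0.940
outer loop
vertex 3.572 -3.836 2.921
vertex 2.957 -3.549 2.887
vertex 3.49 -3.186 3.103
endloop
endfacet
facet normal 0.975 0.063 0.213
outer loop
vertex 3.572 -3.836 2.921
vertex 3.49 -3.186 3.103
vertex 3.218 -4.379 4.707
endloop
endfacet
facet normal 0.975 0.063 0.213
outer loop
vertex 3.218 -4.379 4.707
vertex 3.49 -3.186 3.103
vertex 3.136 -3.729 4.889
endloop
endfacet
facet normal -0.186 -0.287 0.940
outer loop
vertex 3.218 -4.379 4.707
vertex 3.136 -3.729 4.889
vertex 2.603 -4.091 4.673
endloop
endfacet
facet normal -0.111 -0.531 -0.840
outer loop
vertex 3.131 1.635 -3.492
vertex 2.393 1.039 -3.018
vertex 2.265 1.936 -3.568
endloop
endfacet
facet normal 0.319 0.943 0.100
outer loop
vertex 3.131 1.635 -3.492
vertex 2.265 1.936 -3.568
vertex 2.527 1.681 -2.002
endloop
endfacet
facet normal -0.111 -0.531 -0.840
outer loop
vertex 2.265 1.936 -3.568
vertex 2.393 1.039 -3.018
vertex 1.495 1.562 -3.23
endloop
endfacet
facet normal -0.352 0.913 0.208
outer loop
vertex 2.265 1.936 -3.568
vertex 1.495 1.562 -3.23
vertex 2.527 1.681 -2.002
endloop
endfacet
facet normal -0.110 -0.530 -0.841
outer loop
vertex 1.495 1.562 -3.23
vertex 2.393 1.039 -3.018
vertex 1.402 0.793 -2.733
endloop
endfacet
facet normal -0.707 0.442 0.552
outer loop
vertex 1.495 1.562 -3.23
vertex 1.402 0.793 -2.733
vertex 2.527 1.681 -2.002
endloop
endfacet
facet normal -0.110 -0.530 -0.841
outer loop
vertex 1.402 0.793 -2.733
vertex 2.393 1.039 -3.018
vertex 2.055 0.21 -2.451
endloop
endfacet
facet normal -0.477 -0.113 0.872
outer loop
vertex 1.402 0.793 -2.733
vertex 2.055 0.21 -2.451
vertex 2.527 1.681 -2.002
endloop
endfacet
facet normal -0.110 -0.530 -0.841
outer loop
vertex 2.055 0.21 -2.451
vertex 2.393 1.039 -3.018
vertex 2.962 0.251 -2.596
endloop
endfacet
facet normal 0.163 -0.336 0.928
outer loop
vertex 2.055 0.21 -2.451
vertex 2.962 0.251 -2.596
vertex 2.527 1.681 -2.002
endloop
endfacet
facet normal -0.111 -0.530 -0.841
outer loop
vertex 2.962 0.251 -2.596
vertex 2.393 1.039 -3.018
vertex 3.441 0.885 -3.059
endloop
endfacet
facet normal 0.733 -0.059 0.678
outer loop
vertex 2.962 0.251 -2.596
vertex 3.441 0.885 -3.059
vertex 2.527 1.681 -2.002
endloop
endfacet
facet normal -0.111 -0.531 -0.840
outer loop
vertex 3.441 0.885 -3.059
vertex 2.393 1.039 -3.018
vertex 3.131 1.635 -3.492
endloop
endfacet
facet normal 0.802 0.510 0.309
outer loop
vertex 3.441 0.885 -3.059
vertex 3.131 1.635 -3.492
vertex 2.527 1.681 -2.002
endloop
endfacet

endsolid


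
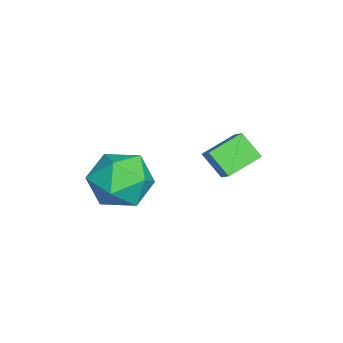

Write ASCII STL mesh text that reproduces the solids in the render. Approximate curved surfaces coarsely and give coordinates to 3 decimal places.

solid 
facet normal -0.726 0.672 0.147
outer loop
vertex 0.251 -2.416 -2.088
vertex -0.518 -3.272 -1.972
vertex 0.043 -2.869 -1.044
endloop
endfacet
facet normal -0.098 0.920 0.380
outer loop
vertex 0.251 -2.416 -2.088
vertex 0.043 -2.869 -1.044
vertex 1.127 -2.622 -1.362
endloop
endfacet
facet normal 0.357 0.919 -0.169
outer loop
vertex 0.251 -2.416 -2.088
vertex 1.127 -2.622 -1.362
vertex 1.237 -2.872 -2.486
endloop
endfacet
facet normal 0.010 0.670 -0.742
outer loop
vertex 0.251 -2.416 -2.088
vertex 1.237 -2.872 -2.486
vertex 0.22 -3.274 -2.863
endloop
endfacet
facet normal -0.658 0.517 -0.547
outer loop
vertex 0.251 -2.416 -2.088
vertex 0.22 -3.274 -2.863
vertex -0.518 -3.272 -1.972
endloop
endfacet
facet normal 0.150 0.466 0.872
outer loop
vertex 1.127 -2.622 -1.362
vertex 0.043 -2.869 -1.044
vertex 0.9 -3.606 -0.797
endloop
endfacet
facet normal -0.866 0.065 0.495
outer loop
vertex 0.043 -2.869 -1.044
vertex -0.518 -3.272 -1.972
vertex -0.117 -4.008 -1.174
endloop
endfacet
facet normal -0.757 -0.185 -0.627
outer loop
vertex -0.518 -3.272 -1.972
vertex 0.22 -3.274 -2.863
vertex -0.007 -4.258 -2.298
endloop
endfacet
facet normal 0.325 0.062 -0.944
outer loop
vertex 0.22 -3.274 -2.863
vertex 1.237 -2.872 -2.486
vertex 1.077 -4.011 -2.616
endloop
endfacet
facet normal 0.885 0.464 -0.017
outer loop
vertex 1.237 -2.872 -2.486
vertex 1.127 -2.622 -1.362
vertex 1.638 -3.608 -1.688
endloop
endfacet
facet normal -0.010 -0.670 0.742
outer loop
vertex 0.869 -4.464 -1.572
vertex 0.9 -3.606 -0.797
vertex -0.117 -4.008 -1.174
endloop
endfacet
facet normal -0.357 -0.919 0.169
outer loop
vertex 0.869 -4.464 -1.572
vertex -0.117 -4.008 -1.174
vertex -0.007 -4.258 -2.298
endloop
endfacet
facet normal 0.098 -0.920 -0.380
outer loop
vertex 0.869 -4.464 -1.572
vertex -0.007 -4.258 -2.298
vertex 1.077 -4.011 -2.616
endloop
endfacet
facet normal 0.726 -0.672 -0.147
outer loop
vertex 0.869 -4.464 -1.572
vertex 1.077 -4.011 -2.616
vertex 1.638 -3.608 -1.688
endloop
endfacet
facet normal 0.658 -0.517 0.547
outer loop
vertex 0.869 -4.464 -1.572
vertex 1.638 -3.608 -1.688
vertex 0.9 -3.606 -0.797
endloop
endfacet
facet normal -0.325 -0.062 0.944
outer loop
vertex -0.117 -4.008 -1.174
vertex 0.9 -3.606 -0.797
vertex 0.043 -2.869 -1.044
endloop
endfacet
facet normal -0.885 -0.464 0.017
outer loop
vertex -0.007 -4.258 -2.298
vertex -0.117 -4.008 -1.174
vertex -0.518 -3.272 -1.972
endloop
endfacet
facet normal -0.150 -0.466 -0.872
outer loop
vertex 1.077 -4.011 -2.616
vertex -0.007 -4.258 -2.298
vertex 0.22 -3.274 -2.863
endloop
endfacet
facet normal 0.866 -0.065 -0.495
outer loop
vertex 1.638 -3.608 -1.688
vertex 1.077 -4.011 -2.616
vertex 1.237 -2.872 -2.486
endloop
endfacet
facet normal 0.757 0.185 0.627
outer loop
vertex 0.9 -3.606 -0.797
vertex 1.638 -3.608 -1.688
vertex 1.127 -2.622 -1.362
endloop
endfacet
facet normal -0.590 0.740 0.322
outer loop
vertex -2.551 0.092 -1.661
vertex -2.155 0.755 -2.459
vertex -3.196 -0.183 -2.21
endloop
endfacet
facet normal -0.357 -0.597 0.718
outer loop
vertex -2.405 -1.175 -2.641
vertex -2.551 0.092 -1.661
vertex -3.196 -0.183 -2.21
endloop
endfacet
facet normal -0.590 0.740 0.323
outer loop
vertex -3.196 -0.183 -2.21
vertex -2.155 0.755 -2.459
vertex -2.8 0.48 -3.007
endloop
endfacet
facet normal -0.724 -0.309 -0.617
outer loop
vertex -2.8 0.48 -3.007
vertex -2.405 -1.175 -2.641
vertex -3.196 -0.183 -2.21
endloop
endfacet
facet normal 0.724 0.310 0.616
outer loop
vertex -2.551 0.092 -1.661
vertex -1.364 -0.237 -2.89
vertex -2.155 0.755 -2.459
endloop
endfacet
facet normal -0.356 -0.597 0.719
outer loop
vertex -1.76 -0.9 -2.093
vertex -2.551 0.092 -1.661
vertex -2.405 -1.175 -2.641
endloop
endfacet
facet normal 0.724 0.309 0.617
outer loop
vertex -1.76 -0.9 -2.093
vertex -1.364 -0.237 -2.89
vertex -2.551 0.092 -1.661
endloop
endfacet
facet normal 0.356 0.597 -0.719
outer loop
vertex -2.155 0.755 -2.459
vertex -1.364 -0.237 -2.89
vertex -2.8 0.48 -3.007
endloop
endfacet
facet normal -0.724 -0.309 -0.616
outer loop
vertex -2.009 -0.512 -3.439
vertex -2.405 -1.175 -2.641
vertex -2.8 0.48 -3.007
endloop
endfacet
facet normal 0.357 0.597 -0.718
outer loop
vertex -2.8 0.48 -3.007
vertex -1.364 -0.237 -2.89
vertex -2.009 -0.512 -3.439
endloop
endfacet
facet normal 0.590 -0.740 -0.323
outer loop
vertex -2.009 -0.512 -3.439
vertex -1.76 -0.9 -2.093
vertex -2.405 -1.175 -2.641
endloop
endfacet
facet normal 0.590 -0.740 -0.323
outer loop
vertex -1.364 -0.237 -2.89
vertex -1.76 -0.9 -2.093
vertex -2.009 -0.512 -3.439
endloop
endfacet

endsolid


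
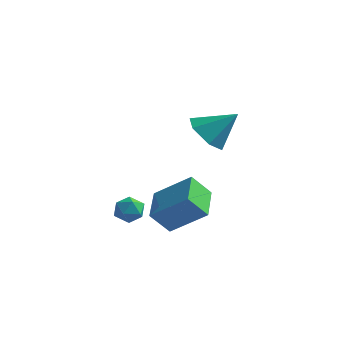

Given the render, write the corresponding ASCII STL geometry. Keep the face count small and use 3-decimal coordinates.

solid 
facet normal -0.642 -0.388 -0.661
outer loop
vertex 0.17 0.48 1.351
vertex -0.398 1.205 1.477
vertex 0.259 1.238 0.82
endloop
endfacet
facet normal 0.973 -0.198 -0.120
outer loop
vertex 0.17 0.48 1.351
vertex 0.259 1.238 0.82
vertex 0.578 1.795 2.483
endloop
endfacet
facet normal -0.642 -0.388 -0.662
outer loop
vertex 0.259 1.238 0.82
vertex -0.398 1.205 1.477
vertex -0.309 1.964 0.946
endloop
endfacet
facet normal 0.710 0.615 -0.342
outer loop
vertex 0.259 1.238 0.82
vertex -0.309 1.964 0.946
vertex 0.578 1.795 2.483
endloop
endfacet
facet normal -0.643 -0.387 -0.661
outer loop
vertex -0.309 1.964 0.946
vertex -0.398 1.205 1.477
vertex -0.966 1.931 1.604
endloop
endfacet
facet normal 0.038 0.995 0.088
outer loop
vertex -0.309 1.964 0.946
vertex -0.966 1.931 1.604
vertex 0.578 1.795 2.483
endloop
endfacet
facet normal -0.643 -0.387 -0.661
outer loop
vertex -0.966 1.931 1.604
vertex -0.398 1.205 1.477
vertex -1.055 1.173 2.135
endloop
endfacet
facet normal -0.371 0.562 0.739
outer loop
vertex -0.966 1.931 1.604
vertex -1.055 1.173 2.135
vertex 0.578 1.795 2.483
endloop
endfacet
facet normal -0.643 -0.387 -0.661
outer loop
vertex -1.055 1.173 2.135
vertex -0.398 1.205 1.477
vertex -0.488 0.447 2.009
endloop
endfacet
facet normal -0.109 -0.252 0.962
outer loop
vertex -1.055 1.173 2.135
vertex -0.488 0.447 2.009
vertex 0.578 1.795 2.483
endloop
endfacet
facet normal -0.642 -0.388 -0.661
outer loop
vertex -0.488 0.447 2.009
vertex -0.398 1.205 1.477
vertex 0.17 0.48 1.351
endloop
endfacet
facet normal 0.563 -0.632 0.532
outer loop
vertex -0.488 0.447 2.009
vertex 0.17 0.48 1.351
vertex 0.578 1.795 2.483
endloop
endfacet
facet normal -0.620 0.722 0.306
outer loop
vertex -3.722 1.632 -3.135
vertex -4.199 1.182 -3.04
vertex -3.782 1.331 -2.547
endloop
endfacet
facet normal 0.056 0.886 0.459
outer loop
vertex -3.722 1.632 -3.135
vertex -3.782 1.331 -2.547
vertex -3.182 1.429 -2.809
endloop
endfacet
facet normal 0.427 0.892 -0.152
outer loop
vertex -3.722 1.632 -3.135
vertex -3.182 1.429 -2.809
vertex -3.227 1.339 -3.464
endloop
endfacet
facet normal -0.022 0.730 -0.683
outer loop
vertex -3.722 1.632 -3.135
vertex -3.227 1.339 -3.464
vertex -3.855 1.186 -3.607
endloop
endfacet
facet normal -0.669 0.625 -0.402
outer loop
vertex -3.722 1.632 -3.135
vertex -3.855 1.186 -3.607
vertex -4.199 1.182 -3.04
endloop
endfacet
facet normal 0.321 0.369 0.872
outer loop
vertex -3.182 1.429 -2.809
vertex -3.782 1.331 -2.547
vertex -3.325 0.854 -2.513
endloop
endfacet
facet normal -0.775 0.102 0.624
outer loop
vertex -3.782 1.331 -2.547
vertex -4.199 1.182 -3.04
vertex -3.953 0.701 -2.656
endloop
endfacet
facet normal -0.854 -0.055 -0.518
outer loop
vertex -4.199 1.182 -3.04
vertex -3.855 1.186 -3.607
vertex -3.998 0.611 -3.311
endloop
endfacet
facet normal 0.194 0.116 -0.974
outer loop
vertex -3.855 1.186 -3.607
vertex -3.227 1.339 -3.464
vertex -3.398 0.709 -3.573
endloop
endfacet
facet normal 0.919 0.378 -0.115
outer loop
vertex -3.227 1.339 -3.464
vertex -3.182 1.429 -2.809
vertex -2.981 0.858 -3.08
endloop
endfacet
facet normal 0.022 -0.730 0.683
outer loop
vertex -3.458 0.408 -2.985
vertex -3.325 0.854 -2.513
vertex -3.953 0.701 -2.656
endloop
endfacet
facet normal -0.427 -0.892 0.152
outer loop
vertex -3.458 0.408 -2.985
vertex -3.953 0.701 -2.656
vertex -3.998 0.611 -3.311
endloop
endfacet
facet normal -0.056 -0.886 -0.459
outer loop
vertex -3.458 0.408 -2.985
vertex -3.998 0.611 -3.311
vertex -3.398 0.709 -3.573
endloop
endfacet
facet normal 0.620 -0.722 -0.306
outer loop
vertex -3.458 0.408 -2.985
vertex -3.398 0.709 -3.573
vertex -2.981 0.858 -3.08
endloop
endfacet
facet normal 0.669 -0.625 0.402
outer loop
vertex -3.458 0.408 -2.985
vertex -2.981 0.858 -3.08
vertex -3.325 0.854 -2.513
endloop
endfacet
facet normal -0.194 -0.116 0.974
outer loop
vertex -3.953 0.701 -2.656
vertex -3.325 0.854 -2.513
vertex -3.782 1.331 -2.547
endloop
endfacet
facet normal -0.919 -0.378 0.115
outer loop
vertex -3.998 0.611 -3.311
vertex -3.953 0.701 -2.656
vertex -4.199 1.182 -3.04
endloop
endfacet
facet normal -0.321 -0.369 -0.872
outer loop
vertex -3.398 0.709 -3.573
vertex -3.998 0.611 -3.311
vertex -3.855 1.186 -3.607
endloop
endfacet
facet normal 0.775 -0.102 -0.624
outer loop
vertex -2.981 0.858 -3.08
vertex -3.398 0.709 -3.573
vertex -3.227 1.339 -3.464
endloop
endfacet
facet normal 0.854 0.055 0.518
outer loop
vertex -3.325 0.854 -2.513
vertex -2.981 0.858 -3.08
vertex -3.182 1.429 -2.809
endloop
endfacet
facet normal -0.451 -0.464 0.763
outer loop
vertex -0.824 0.675 -1.689
vertex -1.522 2.07 -1.253
vertex -2.231 0.302 -2.748
endloop
endfacet
facet normal 0.431 -0.861 -0.269
outer loop
vertex -1.698 0.85 -3.647
vertex -0.824 0.675 -1.689
vertex -2.231 0.302 -2.748
endloop
endfacet
facet normal -0.452 -0.464 0.762
outer loop
vertex -2.231 0.302 -2.748
vertex -1.522 2.07 -1.253
vertex -2.928 1.698 -2.312
endloop
endfacet
facet normal -0.781 -0.206 -0.589
outer loop
vertex -2.928 1.698 -2.312
vertex -1.698 0.85 -3.647
vertex -2.231 0.302 -2.748
endloop
endfacet
facet normal 0.781 0.207 0.589
outer loop
vertex -0.824 0.675 -1.689
vertex -0.989 2.618 -2.152
vertex -1.522 2.07 -1.253
endloop
endfacet
facet normal 0.431 -0.861 -0.269
outer loop
vertex -0.292 1.222 -2.588
vertex -0.824 0.675 -1.689
vertex -1.698 0.85 -3.647
endloop
endfacet
facet normal 0.782 0.207 0.588
outer loop
vertex -0.292 1.222 -2.588
vertex -0.989 2.618 -2.152
vertex -0.824 0.675 -1.689
endloop
endfacet
facet normal -0.431 0.861 0.270
outer loop
vertex -1.522 2.07 -1.253
vertex -0.989 2.618 -2.152
vertex -2.928 1.698 -2.312
endloop
endfacet
facet normal -0.782 -0.207 -0.588
outer loop
vertex -2.396 2.245 -3.211
vertex -1.698 0.85 -3.647
vertex -2.928 1.698 -2.312
endloop
endfacet
facet normal -0.431 0.861 0.269
outer loop
vertex -2.928 1.698 -2.312
vertex -0.989 2.618 -2.152
vertex -2.396 2.245 -3.211
endloop
endfacet
facet normal 0.451 0.464 -0.762
outer loop
vertex -2.396 2.245 -3.211
vertex -0.292 1.222 -2.588
vertex -1.698 0.85 -3.647
endloop
endfacet
facet normal 0.451 0.463 -0.763
outer loop
vertex -0.989 2.618 -2.152
vertex -0.292 1.222 -2.588
vertex -2.396 2.245 -3.211
endloop
endfacet

endsolid
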